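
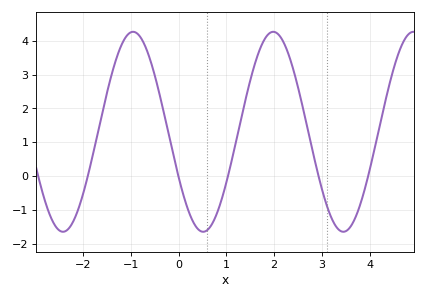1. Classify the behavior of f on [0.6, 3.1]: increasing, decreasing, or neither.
neither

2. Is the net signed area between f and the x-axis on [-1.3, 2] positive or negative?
positive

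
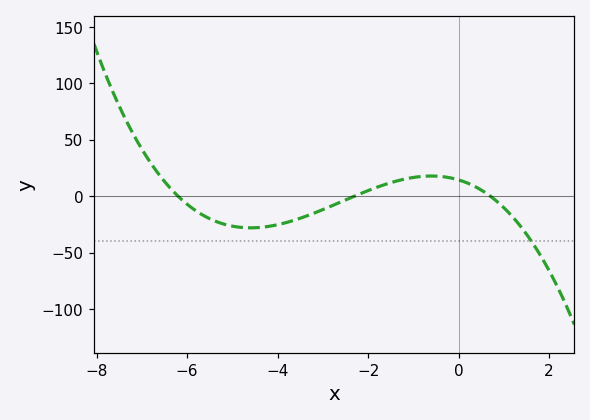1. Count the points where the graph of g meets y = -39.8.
1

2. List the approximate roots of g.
-6.2, -2.2, 0.6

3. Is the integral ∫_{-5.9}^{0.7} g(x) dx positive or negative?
negative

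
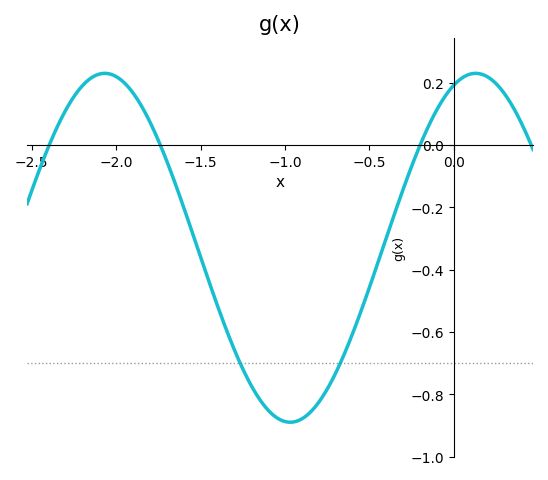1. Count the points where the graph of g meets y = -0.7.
2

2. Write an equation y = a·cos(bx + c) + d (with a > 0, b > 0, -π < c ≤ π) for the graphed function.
y = 0.56cos(2.9x - 0.37) - 0.33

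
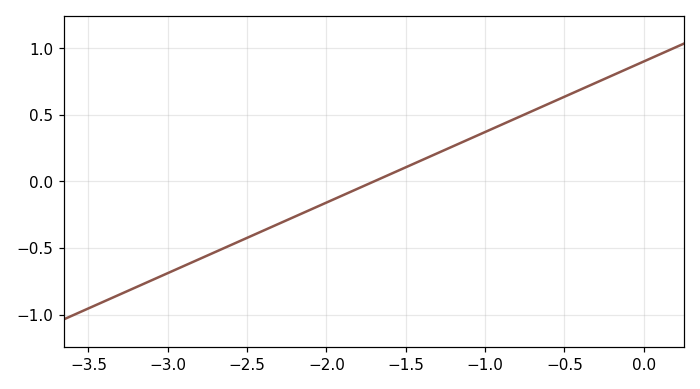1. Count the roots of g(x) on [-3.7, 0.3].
1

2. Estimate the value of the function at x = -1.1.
0.318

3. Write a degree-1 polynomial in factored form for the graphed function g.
y = 0.53(x + 1.7)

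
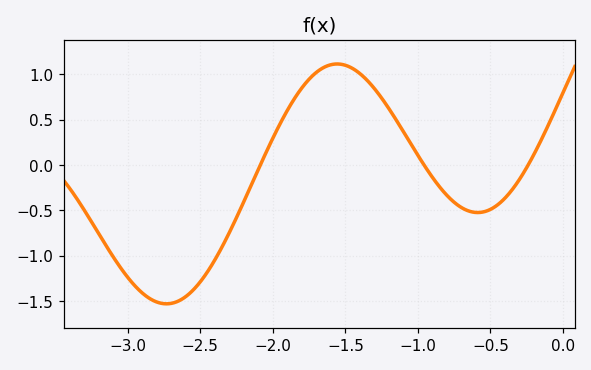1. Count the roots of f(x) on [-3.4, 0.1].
3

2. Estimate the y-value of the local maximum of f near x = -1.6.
1.1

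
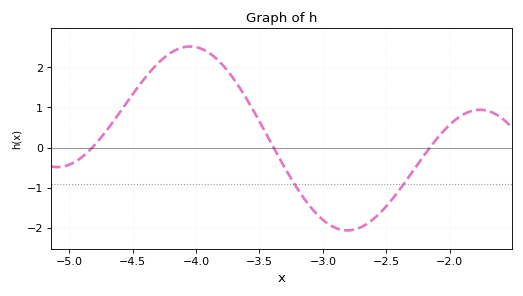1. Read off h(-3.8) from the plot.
2.1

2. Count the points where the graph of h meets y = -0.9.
2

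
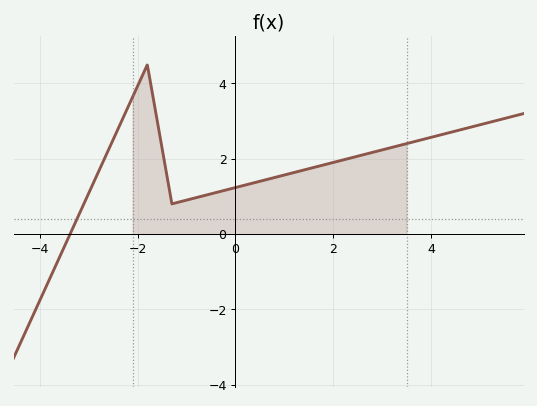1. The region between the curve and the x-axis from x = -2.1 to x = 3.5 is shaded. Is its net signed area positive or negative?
positive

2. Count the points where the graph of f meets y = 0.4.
1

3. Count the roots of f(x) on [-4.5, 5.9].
1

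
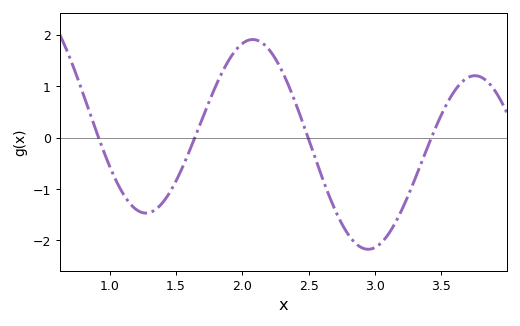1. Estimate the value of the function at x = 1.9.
1.5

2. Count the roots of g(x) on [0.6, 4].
4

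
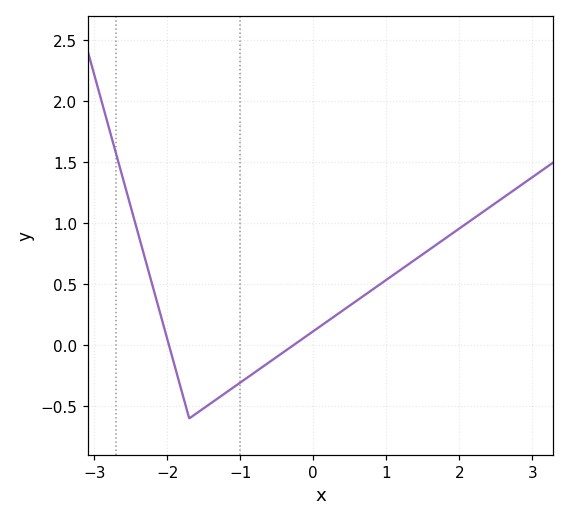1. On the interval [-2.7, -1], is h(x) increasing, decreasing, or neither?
neither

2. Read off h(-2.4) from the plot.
0.9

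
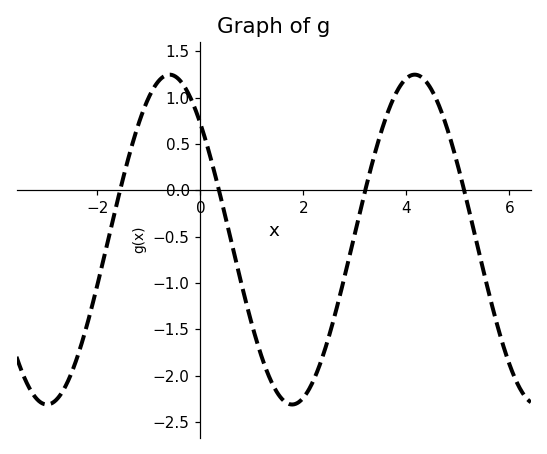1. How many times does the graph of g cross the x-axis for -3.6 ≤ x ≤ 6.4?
4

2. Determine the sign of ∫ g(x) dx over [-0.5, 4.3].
negative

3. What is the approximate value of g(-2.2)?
-1.45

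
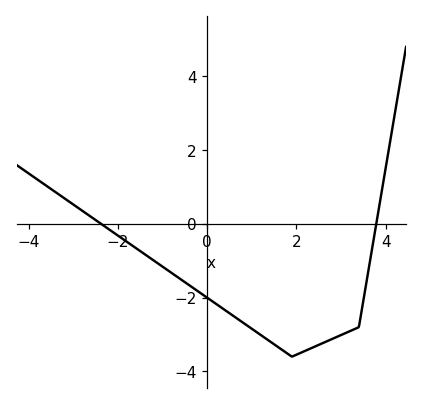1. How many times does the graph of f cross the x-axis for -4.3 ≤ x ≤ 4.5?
2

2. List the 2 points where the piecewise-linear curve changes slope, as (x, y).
(1.9, -3.6); (3.4, -2.8)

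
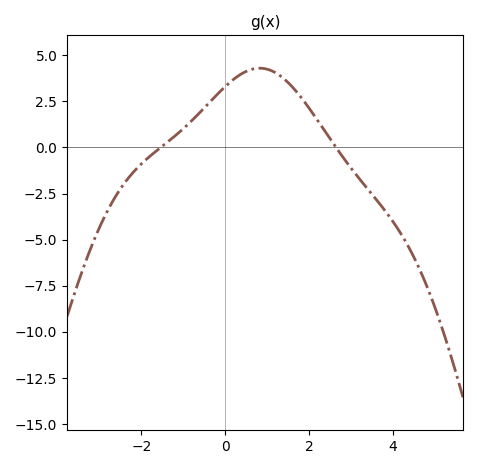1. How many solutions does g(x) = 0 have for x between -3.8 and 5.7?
2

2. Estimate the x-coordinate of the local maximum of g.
0.8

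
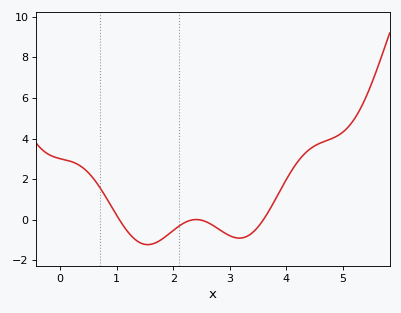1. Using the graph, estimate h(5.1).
4.6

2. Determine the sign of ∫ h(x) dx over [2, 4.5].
positive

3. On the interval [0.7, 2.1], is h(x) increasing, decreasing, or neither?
neither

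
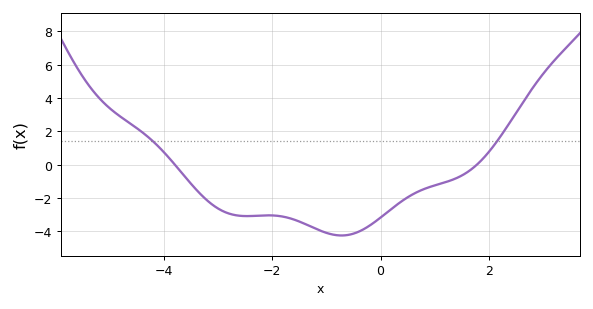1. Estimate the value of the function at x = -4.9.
3.13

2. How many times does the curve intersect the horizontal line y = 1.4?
2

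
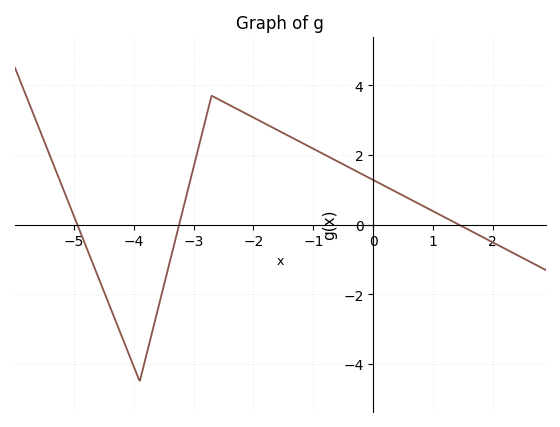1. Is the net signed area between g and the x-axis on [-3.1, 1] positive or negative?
positive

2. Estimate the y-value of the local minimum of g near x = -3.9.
-4.5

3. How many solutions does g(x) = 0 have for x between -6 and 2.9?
3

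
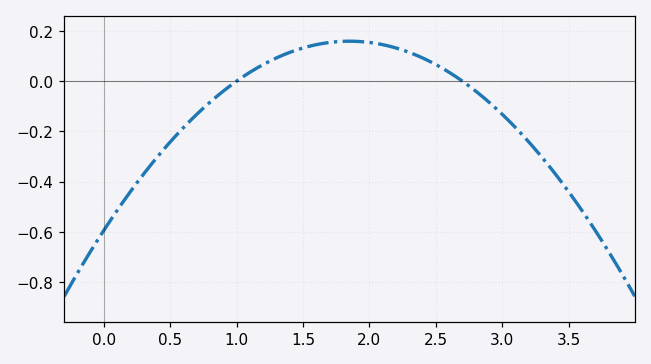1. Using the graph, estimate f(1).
0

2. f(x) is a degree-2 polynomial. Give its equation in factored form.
y = -0.22(x - 1)(x - 2.7)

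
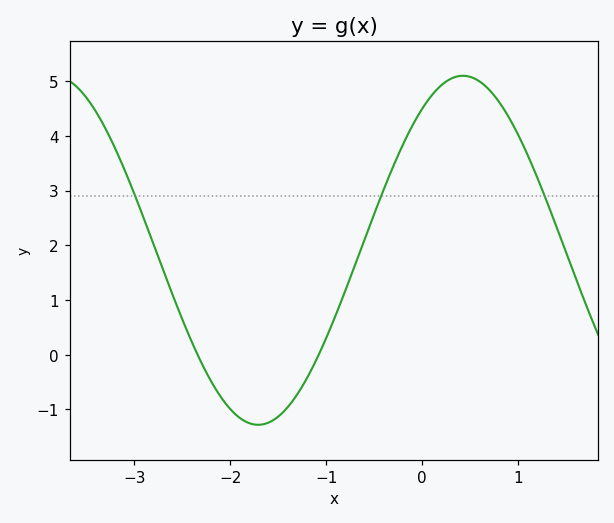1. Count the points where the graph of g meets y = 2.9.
3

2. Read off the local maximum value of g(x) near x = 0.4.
5.1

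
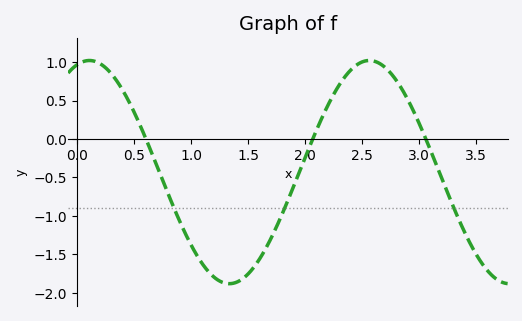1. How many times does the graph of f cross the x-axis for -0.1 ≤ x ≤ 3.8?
3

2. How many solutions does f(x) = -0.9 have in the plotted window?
3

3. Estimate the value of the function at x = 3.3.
-0.877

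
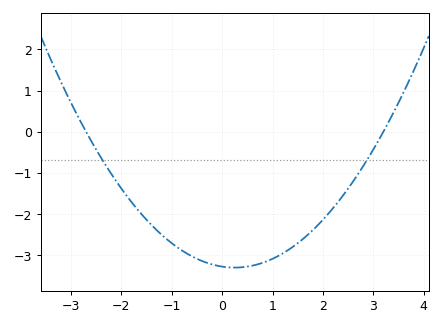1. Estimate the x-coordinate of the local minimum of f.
0.2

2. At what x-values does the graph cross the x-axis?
-2.8, 3.2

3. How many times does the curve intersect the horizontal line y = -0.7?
2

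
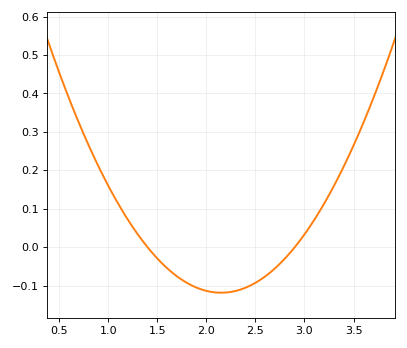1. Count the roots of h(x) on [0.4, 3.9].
2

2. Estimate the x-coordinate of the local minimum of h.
2.15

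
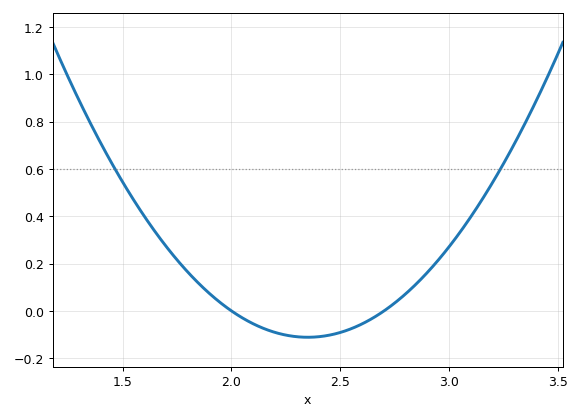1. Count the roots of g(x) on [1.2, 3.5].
2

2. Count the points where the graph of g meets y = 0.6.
2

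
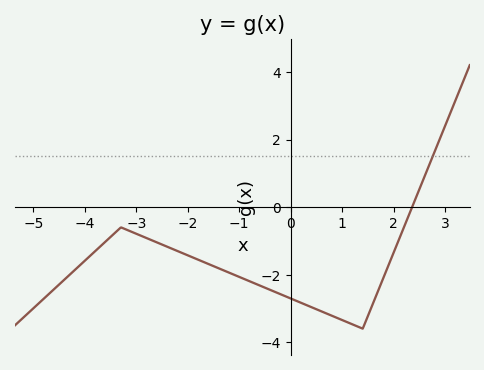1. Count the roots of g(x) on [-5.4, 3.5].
1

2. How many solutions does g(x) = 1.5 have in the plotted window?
1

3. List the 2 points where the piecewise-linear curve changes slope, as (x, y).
(-3.3, -0.6); (1.4, -3.6)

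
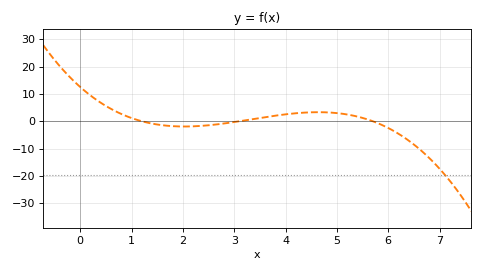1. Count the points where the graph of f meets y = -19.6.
1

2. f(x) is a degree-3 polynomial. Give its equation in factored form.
y = -0.59(x - 1.2)(x - 3.1)(x - 5.7)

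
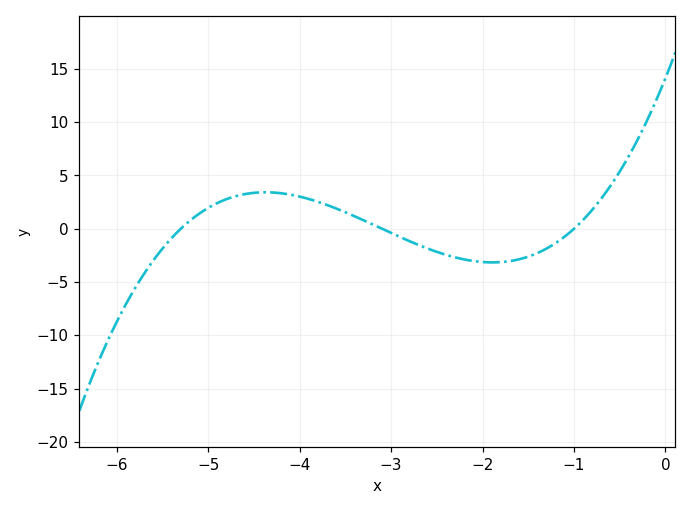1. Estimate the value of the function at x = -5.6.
-3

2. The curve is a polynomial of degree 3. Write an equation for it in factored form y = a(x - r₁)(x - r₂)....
y = 0.86(x + 5.3)(x + 3.1)(x + 1)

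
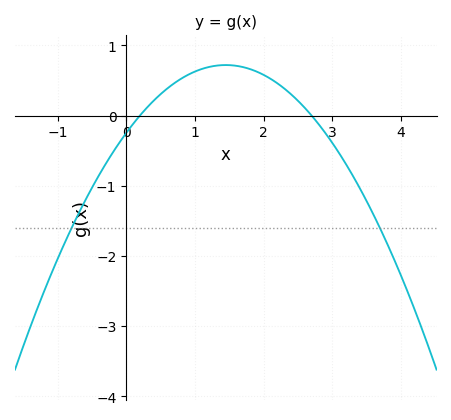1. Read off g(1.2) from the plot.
0.7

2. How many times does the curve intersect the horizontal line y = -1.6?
2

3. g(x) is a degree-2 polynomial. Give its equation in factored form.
y = -0.46(x - 0.2)(x - 2.7)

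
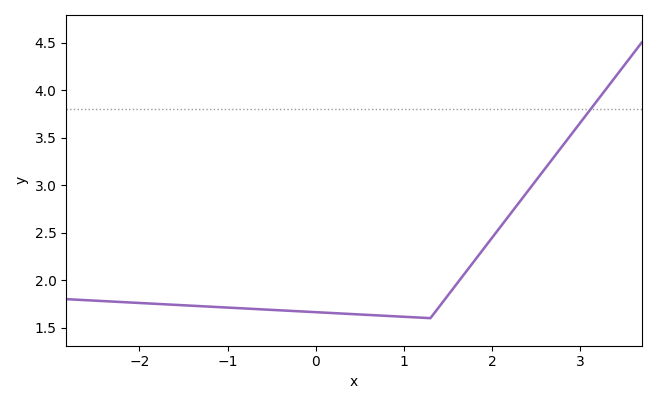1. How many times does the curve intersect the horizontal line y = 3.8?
1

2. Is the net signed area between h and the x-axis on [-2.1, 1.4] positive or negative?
positive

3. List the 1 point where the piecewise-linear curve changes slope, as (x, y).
(1.3, 1.6)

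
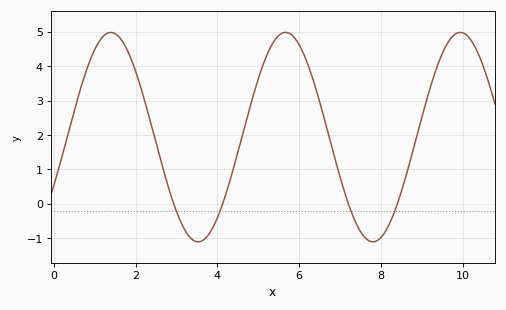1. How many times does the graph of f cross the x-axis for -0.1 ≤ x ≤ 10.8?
4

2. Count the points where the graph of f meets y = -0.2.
4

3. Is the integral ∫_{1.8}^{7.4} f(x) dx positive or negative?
positive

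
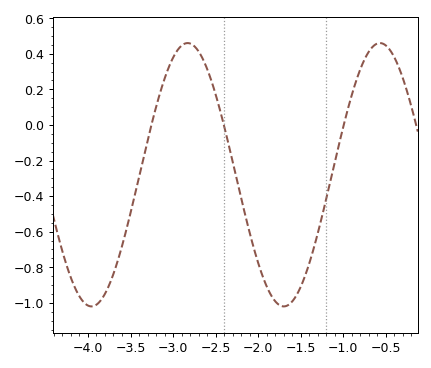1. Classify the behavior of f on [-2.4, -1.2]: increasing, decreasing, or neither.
neither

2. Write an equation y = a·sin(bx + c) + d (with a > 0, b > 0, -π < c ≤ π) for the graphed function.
y = 0.74sin(2.78x - 3.13) - 0.28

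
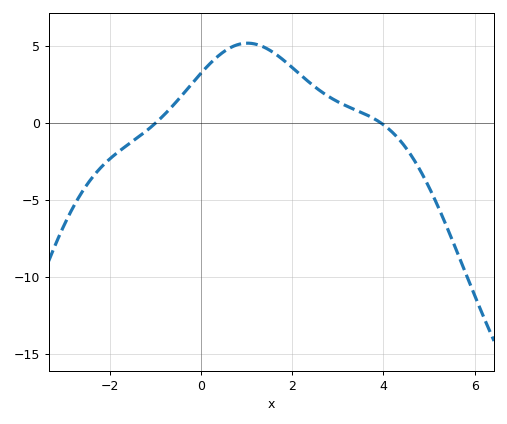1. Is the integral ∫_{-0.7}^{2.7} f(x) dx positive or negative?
positive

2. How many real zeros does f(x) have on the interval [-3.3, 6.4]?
2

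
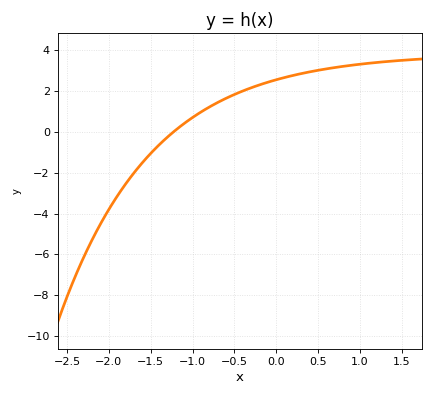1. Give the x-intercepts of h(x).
-1.2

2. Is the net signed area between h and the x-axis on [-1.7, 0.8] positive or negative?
positive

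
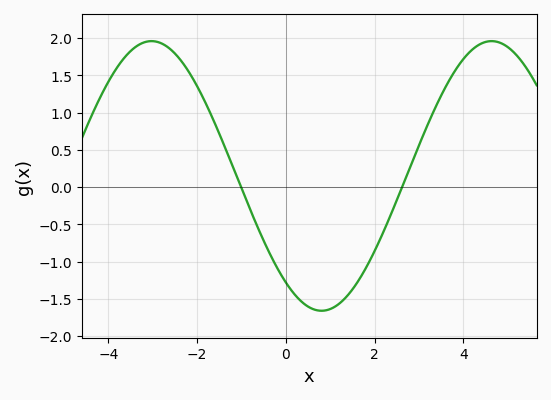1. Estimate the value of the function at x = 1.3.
-1.5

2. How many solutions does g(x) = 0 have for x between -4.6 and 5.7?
2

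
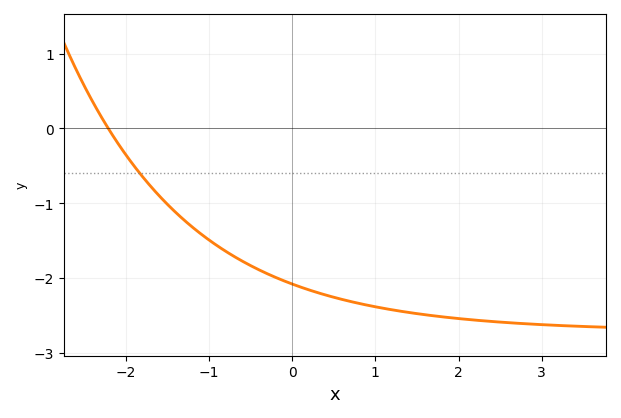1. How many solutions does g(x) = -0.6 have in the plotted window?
1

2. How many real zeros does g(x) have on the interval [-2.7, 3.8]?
1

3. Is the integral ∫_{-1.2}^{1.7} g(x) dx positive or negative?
negative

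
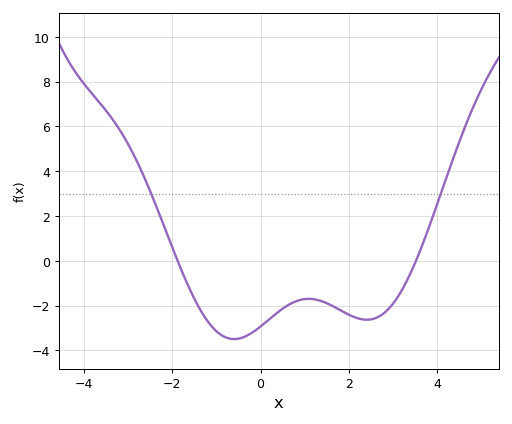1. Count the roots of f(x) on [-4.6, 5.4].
2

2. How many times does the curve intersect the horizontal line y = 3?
2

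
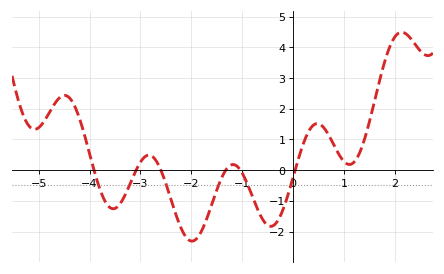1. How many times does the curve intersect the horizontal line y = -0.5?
6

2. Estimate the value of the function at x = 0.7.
1.1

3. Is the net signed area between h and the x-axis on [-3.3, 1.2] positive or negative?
negative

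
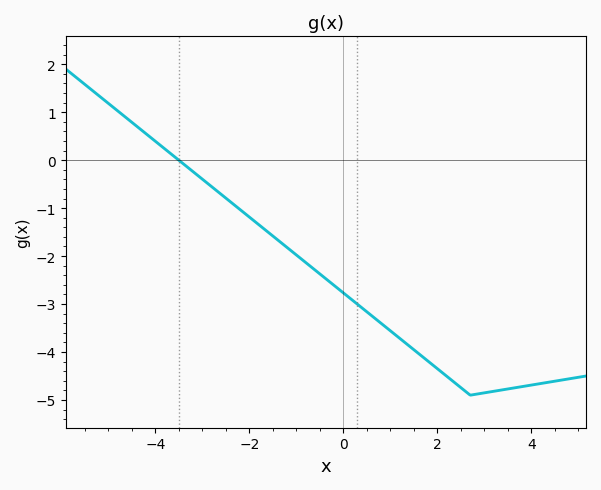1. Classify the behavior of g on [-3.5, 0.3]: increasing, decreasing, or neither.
decreasing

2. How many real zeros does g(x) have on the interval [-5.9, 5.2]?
1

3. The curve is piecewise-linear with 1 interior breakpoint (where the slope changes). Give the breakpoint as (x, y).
(2.7, -4.9)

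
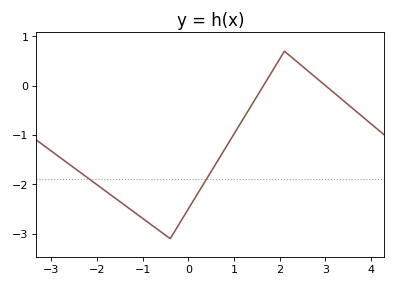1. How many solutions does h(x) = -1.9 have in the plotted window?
2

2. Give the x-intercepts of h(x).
1.6, 3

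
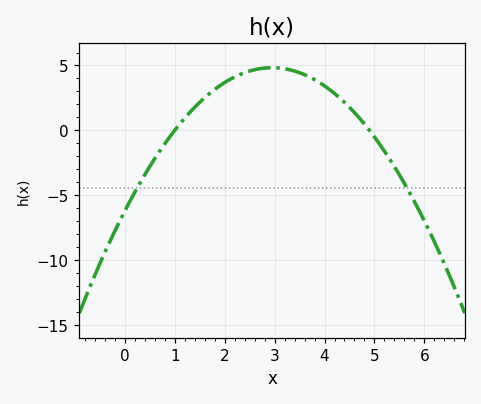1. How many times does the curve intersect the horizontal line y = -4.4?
2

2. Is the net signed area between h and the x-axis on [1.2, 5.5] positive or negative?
positive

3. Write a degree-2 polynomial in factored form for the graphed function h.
y = -1.27(x - 1)(x - 4.9)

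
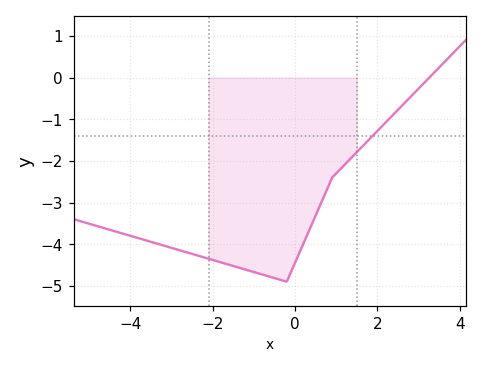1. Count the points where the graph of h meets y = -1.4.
1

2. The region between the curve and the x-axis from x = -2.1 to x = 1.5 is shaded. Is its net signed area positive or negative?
negative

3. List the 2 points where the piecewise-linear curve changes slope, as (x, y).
(-0.2, -4.9); (0.9, -2.4)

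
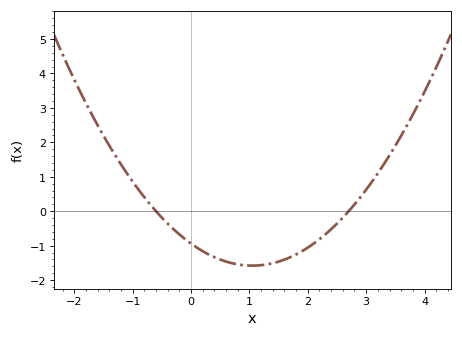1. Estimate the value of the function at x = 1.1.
-1.6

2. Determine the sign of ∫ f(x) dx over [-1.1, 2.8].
negative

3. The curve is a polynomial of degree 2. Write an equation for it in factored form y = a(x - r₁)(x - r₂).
y = 0.58(x + 0.6)(x - 2.7)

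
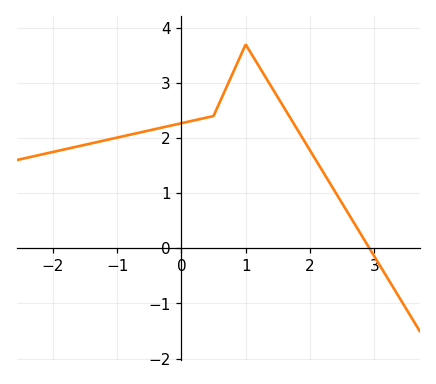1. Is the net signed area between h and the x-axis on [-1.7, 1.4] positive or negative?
positive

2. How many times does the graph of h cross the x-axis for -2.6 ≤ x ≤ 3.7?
1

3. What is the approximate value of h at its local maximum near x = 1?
3.7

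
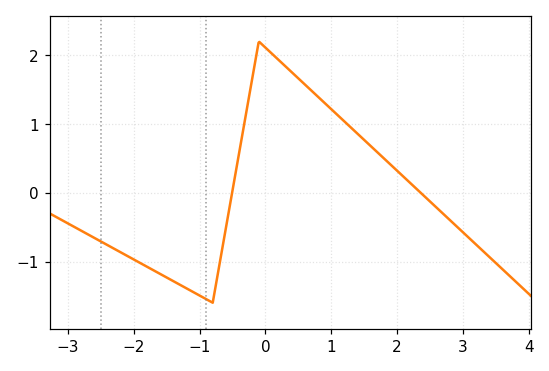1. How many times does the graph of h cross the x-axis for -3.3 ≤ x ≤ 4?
2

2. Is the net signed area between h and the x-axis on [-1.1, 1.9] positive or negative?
positive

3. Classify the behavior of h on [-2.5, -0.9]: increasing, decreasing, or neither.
decreasing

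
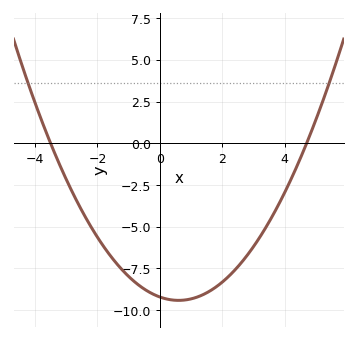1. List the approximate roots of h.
-3.5, 4.7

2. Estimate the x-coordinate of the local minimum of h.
0.6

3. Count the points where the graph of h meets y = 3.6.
2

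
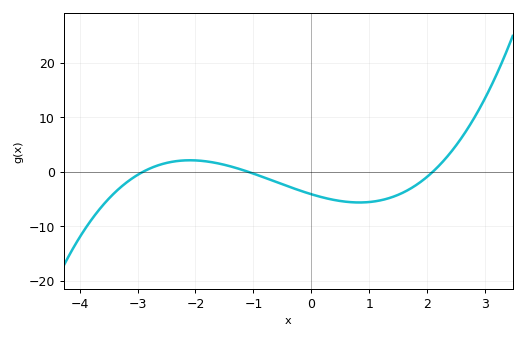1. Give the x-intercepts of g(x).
-3, -1.2, 2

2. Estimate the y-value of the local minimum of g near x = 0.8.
-6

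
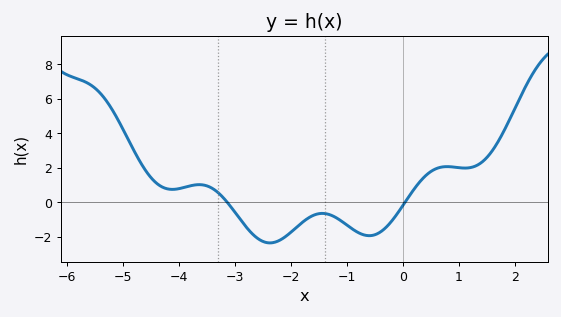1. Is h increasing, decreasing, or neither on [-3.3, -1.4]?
neither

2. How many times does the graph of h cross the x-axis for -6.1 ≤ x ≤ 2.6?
2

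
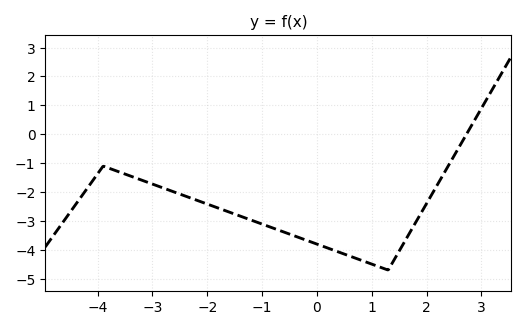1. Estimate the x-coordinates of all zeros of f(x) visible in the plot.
2.73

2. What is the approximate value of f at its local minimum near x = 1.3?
-4.7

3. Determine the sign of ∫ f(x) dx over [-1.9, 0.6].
negative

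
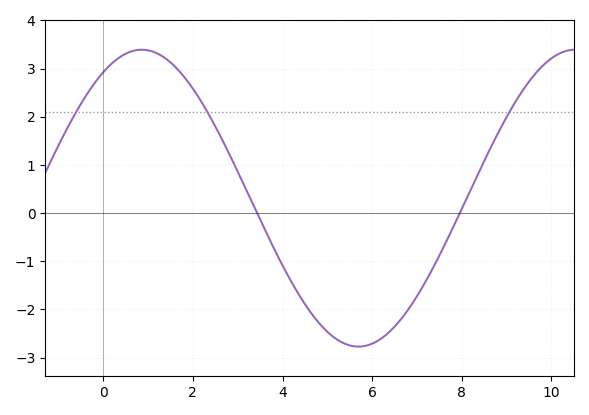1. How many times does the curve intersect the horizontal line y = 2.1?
3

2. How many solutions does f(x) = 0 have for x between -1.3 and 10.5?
2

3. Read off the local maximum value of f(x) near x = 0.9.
3.4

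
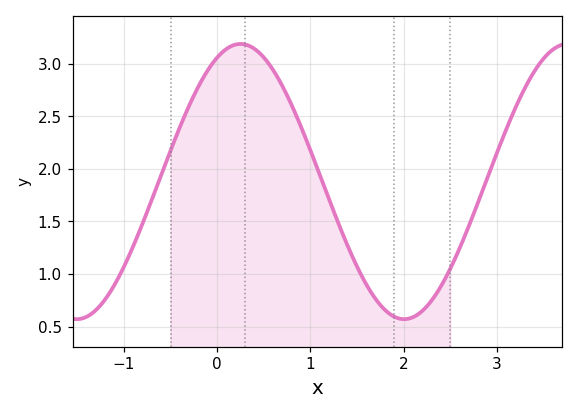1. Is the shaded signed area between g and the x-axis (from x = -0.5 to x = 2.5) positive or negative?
positive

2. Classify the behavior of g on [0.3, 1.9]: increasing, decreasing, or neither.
decreasing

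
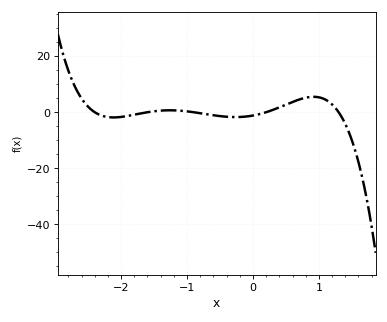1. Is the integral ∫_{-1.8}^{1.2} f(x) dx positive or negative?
positive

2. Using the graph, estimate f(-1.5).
0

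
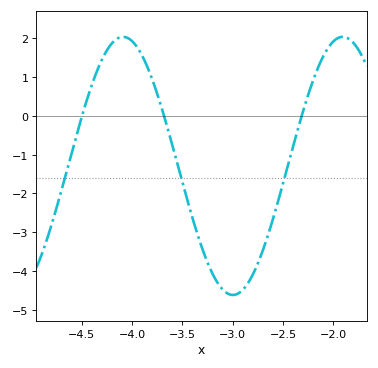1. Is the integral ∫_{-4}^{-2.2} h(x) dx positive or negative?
negative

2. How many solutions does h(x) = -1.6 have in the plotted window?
3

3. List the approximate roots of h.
-4.5, -3.7, -2.3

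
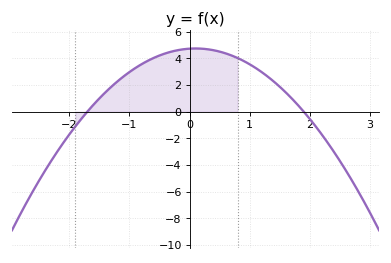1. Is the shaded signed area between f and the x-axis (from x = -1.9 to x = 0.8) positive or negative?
positive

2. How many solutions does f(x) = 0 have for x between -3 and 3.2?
2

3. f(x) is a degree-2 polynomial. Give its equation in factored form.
y = -1.46(x + 1.7)(x - 1.9)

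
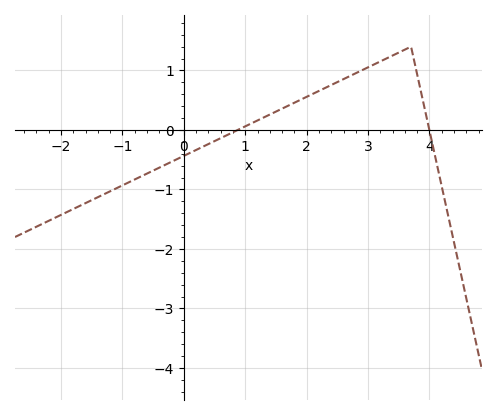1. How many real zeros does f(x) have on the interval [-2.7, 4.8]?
2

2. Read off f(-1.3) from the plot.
-1.1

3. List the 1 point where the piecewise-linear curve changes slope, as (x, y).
(3.7, 1.4)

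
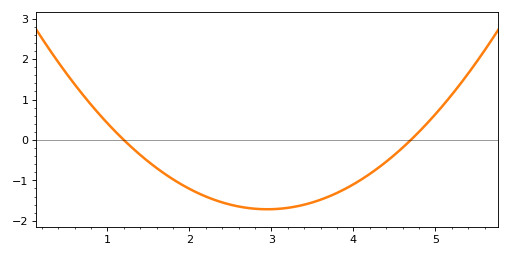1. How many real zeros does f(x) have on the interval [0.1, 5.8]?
2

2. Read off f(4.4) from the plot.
-0.5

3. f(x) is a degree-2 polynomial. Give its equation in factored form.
y = 0.56(x - 1.2)(x - 4.7)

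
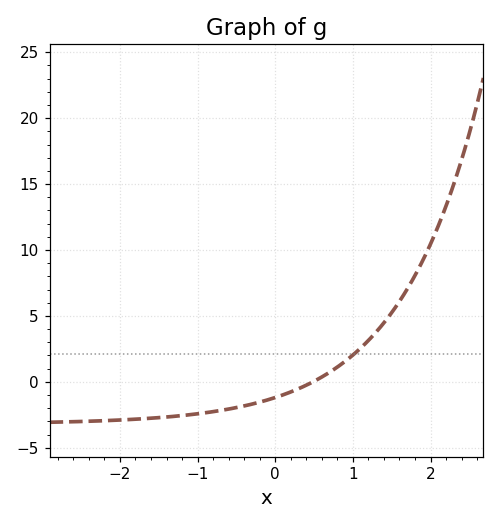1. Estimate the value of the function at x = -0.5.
-1.95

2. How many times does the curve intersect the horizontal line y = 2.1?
1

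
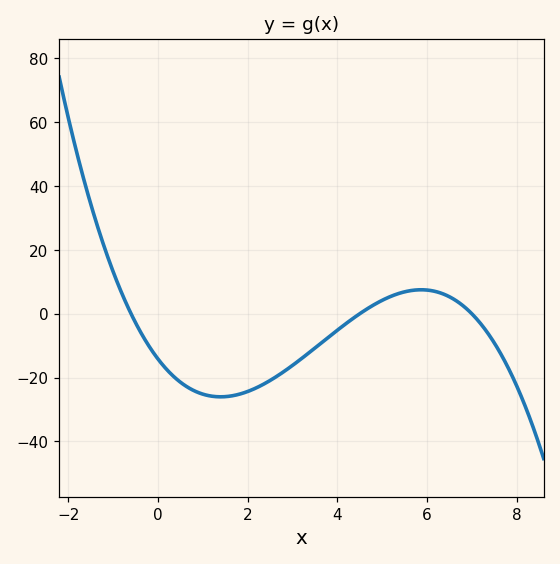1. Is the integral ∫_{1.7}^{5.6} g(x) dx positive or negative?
negative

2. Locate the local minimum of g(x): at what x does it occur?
1.4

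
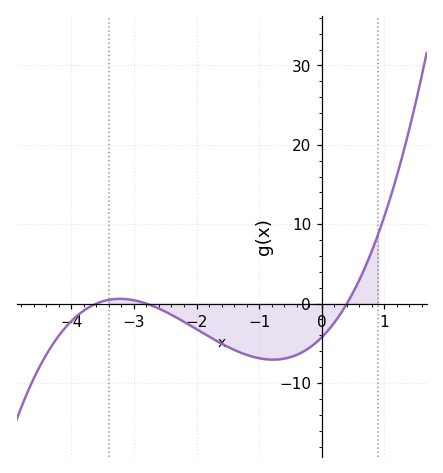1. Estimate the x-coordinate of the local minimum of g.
-0.8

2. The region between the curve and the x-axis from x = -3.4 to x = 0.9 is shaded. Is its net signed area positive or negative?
negative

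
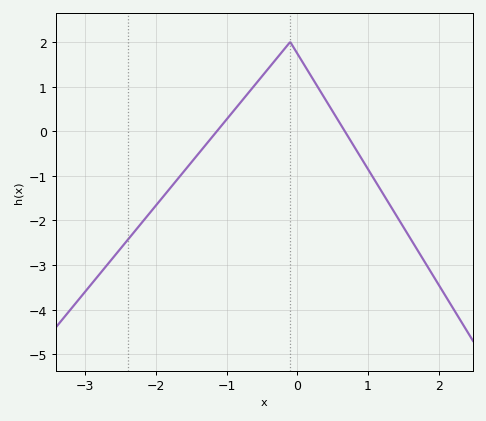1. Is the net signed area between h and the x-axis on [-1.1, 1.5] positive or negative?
positive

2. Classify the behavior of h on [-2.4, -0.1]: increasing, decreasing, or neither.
increasing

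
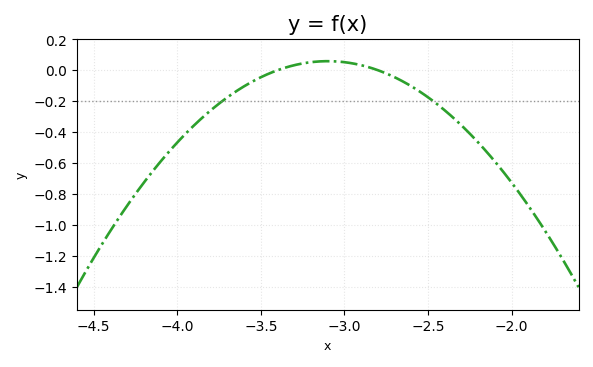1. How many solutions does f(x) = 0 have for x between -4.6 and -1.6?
2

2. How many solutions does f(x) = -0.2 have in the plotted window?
2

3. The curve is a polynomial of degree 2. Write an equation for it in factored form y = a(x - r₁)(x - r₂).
y = -0.65(x + 3.4)(x + 2.8)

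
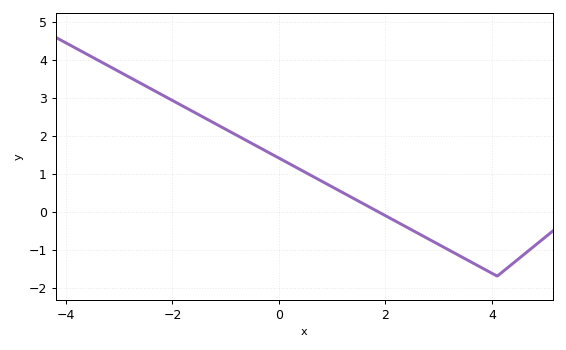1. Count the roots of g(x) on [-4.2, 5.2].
1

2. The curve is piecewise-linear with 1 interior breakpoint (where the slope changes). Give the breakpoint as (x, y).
(4.1, -1.7)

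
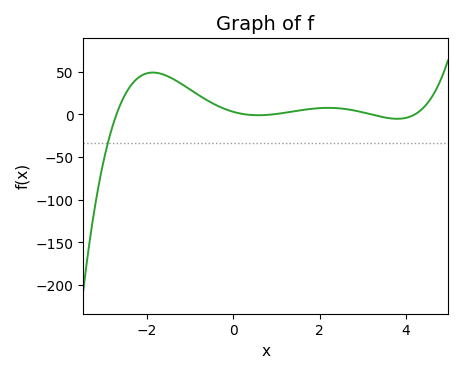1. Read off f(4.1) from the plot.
0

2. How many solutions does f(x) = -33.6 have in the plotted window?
1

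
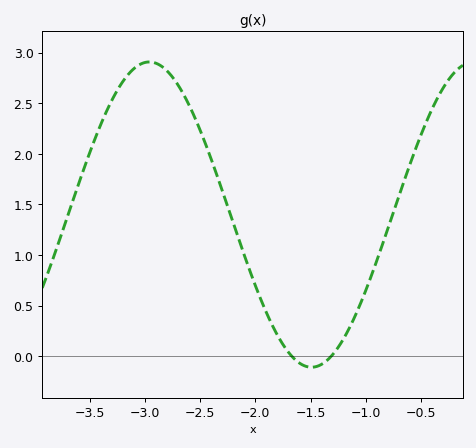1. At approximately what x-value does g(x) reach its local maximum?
-3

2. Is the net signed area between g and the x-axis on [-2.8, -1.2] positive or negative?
positive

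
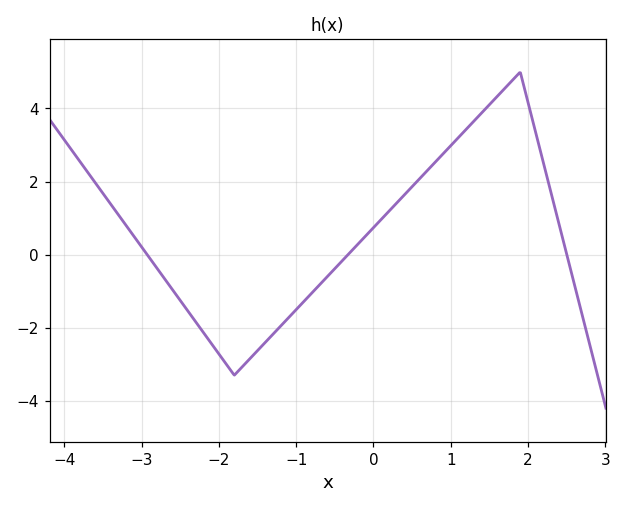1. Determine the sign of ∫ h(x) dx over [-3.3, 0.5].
negative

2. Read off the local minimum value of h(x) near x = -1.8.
-3.3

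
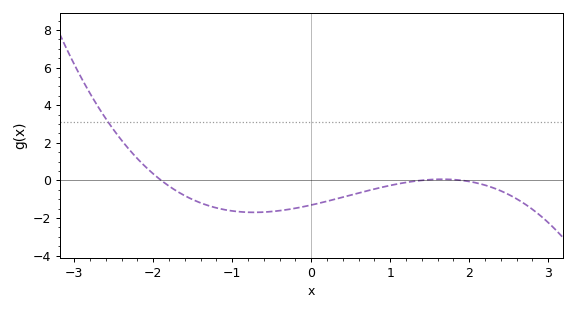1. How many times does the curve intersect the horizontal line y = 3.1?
1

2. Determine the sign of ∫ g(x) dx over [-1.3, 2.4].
negative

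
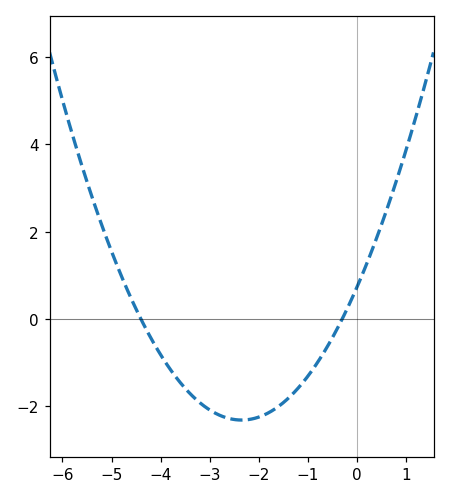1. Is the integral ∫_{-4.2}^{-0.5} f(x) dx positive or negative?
negative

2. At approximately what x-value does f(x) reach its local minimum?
-2.4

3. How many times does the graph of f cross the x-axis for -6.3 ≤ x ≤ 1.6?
2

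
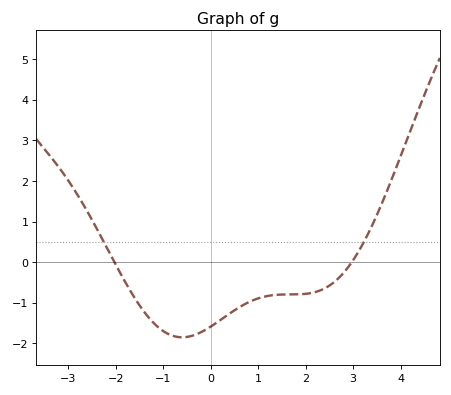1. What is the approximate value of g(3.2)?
0.44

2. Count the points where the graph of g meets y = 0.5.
2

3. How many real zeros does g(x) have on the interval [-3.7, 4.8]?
2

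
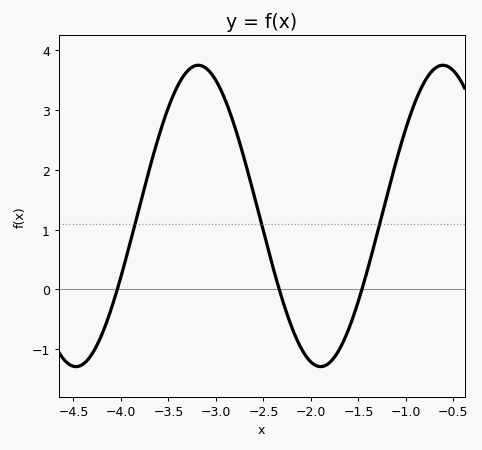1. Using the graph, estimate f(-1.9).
-1.3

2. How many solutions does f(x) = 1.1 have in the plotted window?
3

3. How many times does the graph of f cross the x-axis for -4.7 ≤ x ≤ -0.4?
3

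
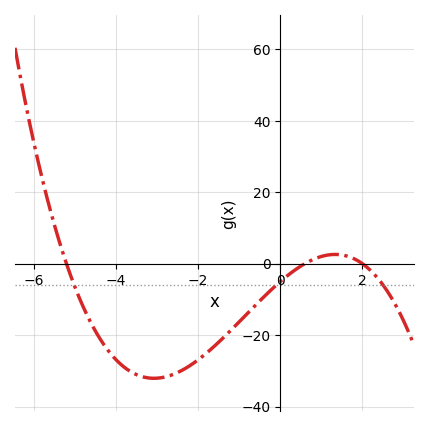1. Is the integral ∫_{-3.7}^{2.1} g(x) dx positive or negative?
negative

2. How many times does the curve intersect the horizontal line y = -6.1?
3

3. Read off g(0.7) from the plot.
0.621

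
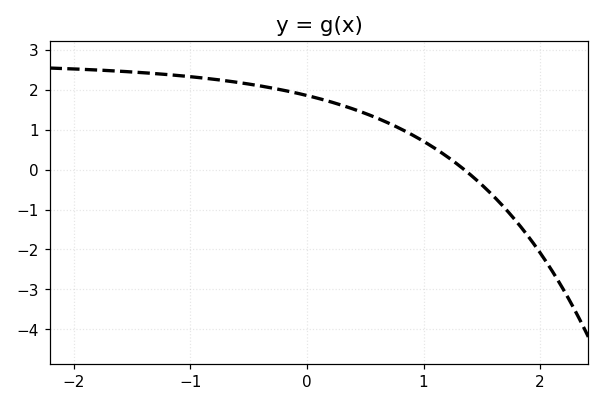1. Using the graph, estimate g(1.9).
-1.7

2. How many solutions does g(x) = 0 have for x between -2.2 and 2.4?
1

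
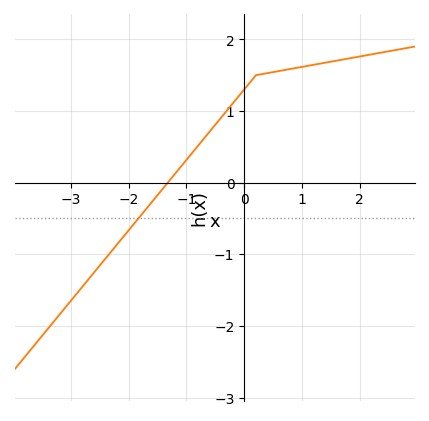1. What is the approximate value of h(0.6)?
1.6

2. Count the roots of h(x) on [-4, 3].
1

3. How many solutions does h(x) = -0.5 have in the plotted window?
1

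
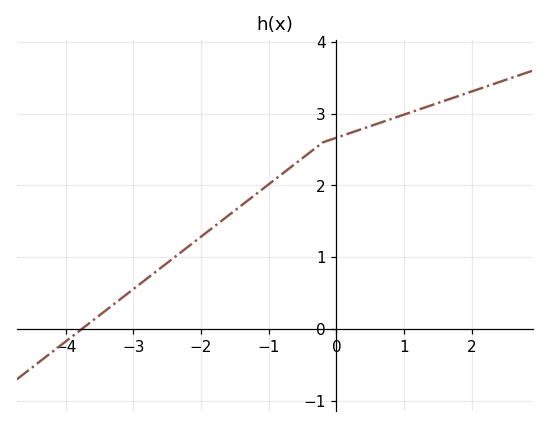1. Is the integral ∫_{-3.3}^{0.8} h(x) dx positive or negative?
positive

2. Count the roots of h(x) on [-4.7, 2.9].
1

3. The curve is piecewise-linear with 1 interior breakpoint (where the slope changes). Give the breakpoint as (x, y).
(-0.2, 2.6)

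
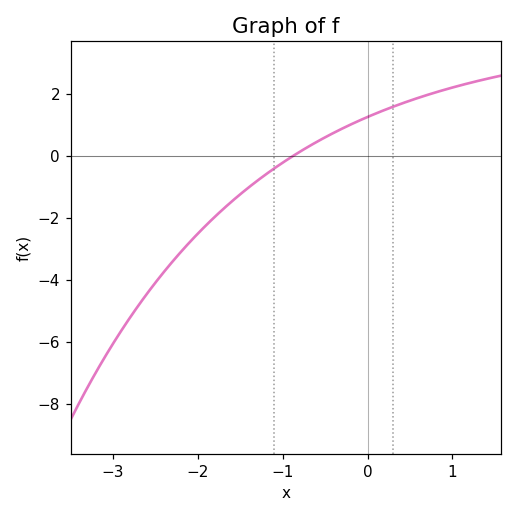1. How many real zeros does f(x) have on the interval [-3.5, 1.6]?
1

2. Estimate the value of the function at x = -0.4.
0.746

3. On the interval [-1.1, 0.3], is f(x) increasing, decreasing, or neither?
increasing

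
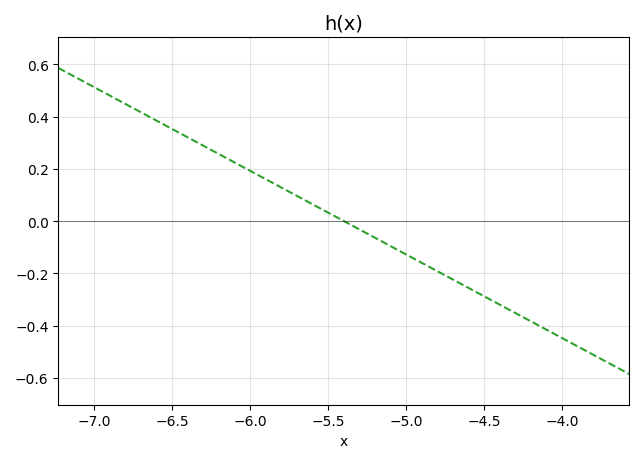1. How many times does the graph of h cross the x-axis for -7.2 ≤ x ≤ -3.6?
1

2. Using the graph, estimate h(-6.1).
0.22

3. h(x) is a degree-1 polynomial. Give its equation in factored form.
y = -0.32(x + 5.4)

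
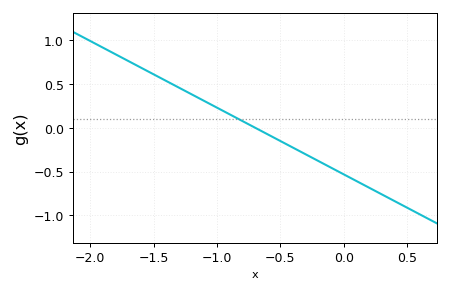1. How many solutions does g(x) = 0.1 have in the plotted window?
1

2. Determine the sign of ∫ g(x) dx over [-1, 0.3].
negative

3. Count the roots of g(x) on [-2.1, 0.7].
1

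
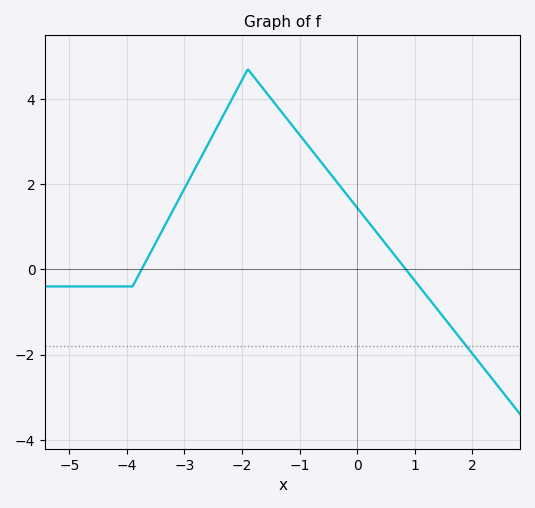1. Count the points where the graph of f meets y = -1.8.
1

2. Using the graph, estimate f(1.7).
-1.47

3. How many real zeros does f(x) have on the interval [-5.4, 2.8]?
2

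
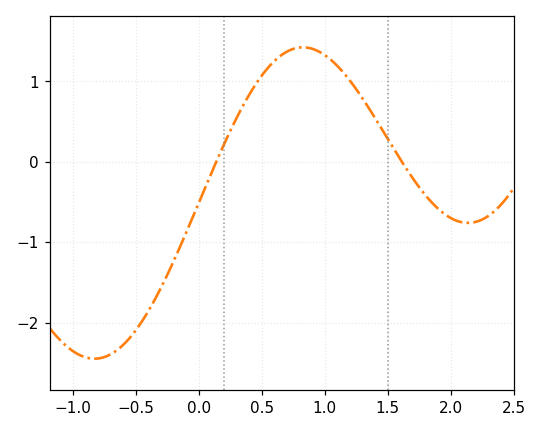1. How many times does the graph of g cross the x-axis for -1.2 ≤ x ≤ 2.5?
2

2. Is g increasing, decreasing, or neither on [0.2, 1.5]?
neither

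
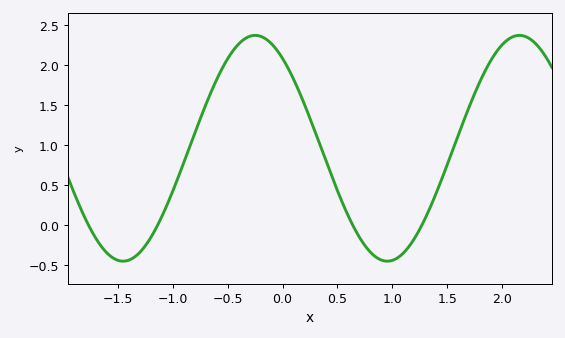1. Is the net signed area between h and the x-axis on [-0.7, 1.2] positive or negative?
positive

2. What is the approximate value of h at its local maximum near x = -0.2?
2.35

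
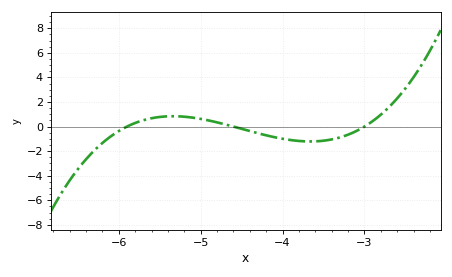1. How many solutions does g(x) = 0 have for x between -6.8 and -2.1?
3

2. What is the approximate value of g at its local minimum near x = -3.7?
-1.21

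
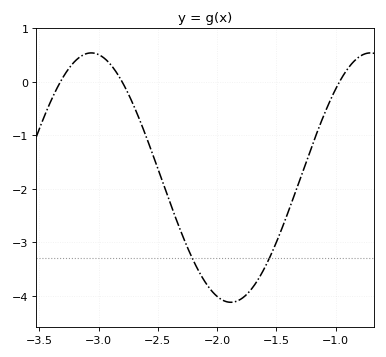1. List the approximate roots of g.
-3.32, -2.8, -0.968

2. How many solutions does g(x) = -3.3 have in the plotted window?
2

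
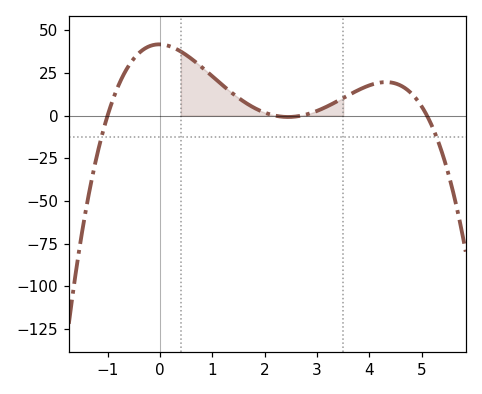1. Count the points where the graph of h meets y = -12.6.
2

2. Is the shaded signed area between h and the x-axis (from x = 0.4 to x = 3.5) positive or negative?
positive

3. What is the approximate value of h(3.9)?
16.6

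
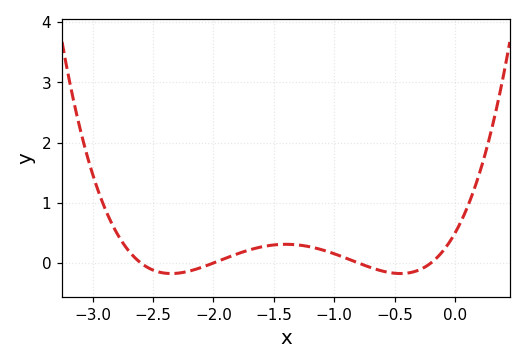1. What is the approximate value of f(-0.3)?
-0.1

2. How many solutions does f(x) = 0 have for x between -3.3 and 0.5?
4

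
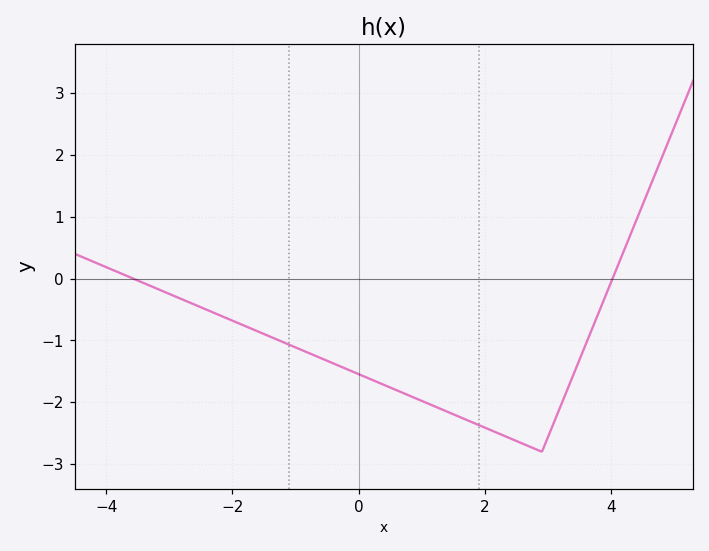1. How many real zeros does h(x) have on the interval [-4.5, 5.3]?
2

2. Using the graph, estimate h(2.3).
-2.5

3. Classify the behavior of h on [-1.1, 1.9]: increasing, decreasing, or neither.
decreasing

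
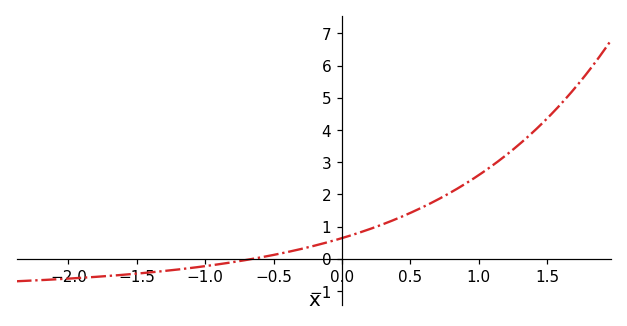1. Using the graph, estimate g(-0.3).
0.301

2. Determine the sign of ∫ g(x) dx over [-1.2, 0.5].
positive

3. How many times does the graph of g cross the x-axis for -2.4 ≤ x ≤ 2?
1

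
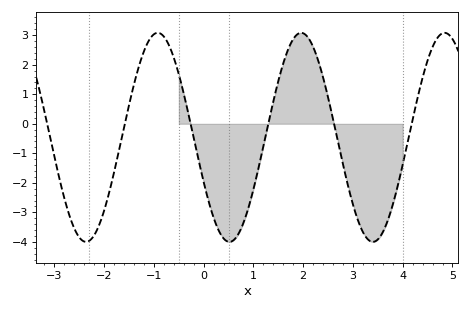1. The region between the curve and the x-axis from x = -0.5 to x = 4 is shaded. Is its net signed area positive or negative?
negative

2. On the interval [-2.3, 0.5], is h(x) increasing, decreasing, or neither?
neither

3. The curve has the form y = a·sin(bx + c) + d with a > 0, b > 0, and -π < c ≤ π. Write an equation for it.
y = 3.54sin(2.2x - 2.7) - 0.46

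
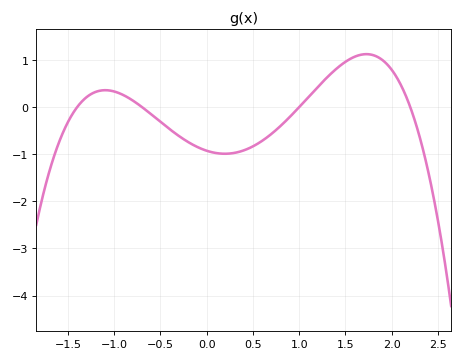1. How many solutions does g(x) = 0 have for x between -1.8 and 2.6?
4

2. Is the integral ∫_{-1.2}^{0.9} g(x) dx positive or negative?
negative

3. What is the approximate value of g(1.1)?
0.2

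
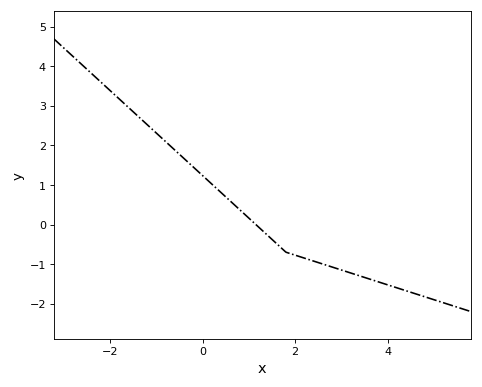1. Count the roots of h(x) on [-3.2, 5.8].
1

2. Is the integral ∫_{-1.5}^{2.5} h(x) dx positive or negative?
positive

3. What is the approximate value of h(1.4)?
-0.27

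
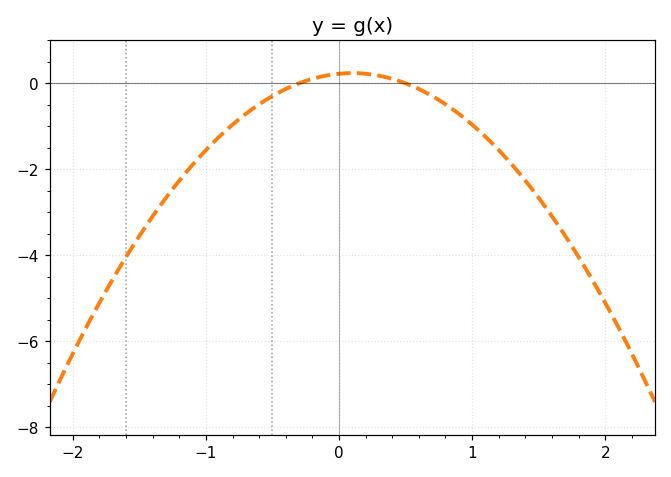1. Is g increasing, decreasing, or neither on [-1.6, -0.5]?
increasing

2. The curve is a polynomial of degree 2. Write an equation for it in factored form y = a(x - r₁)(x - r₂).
y = -1.48(x + 0.3)(x - 0.5)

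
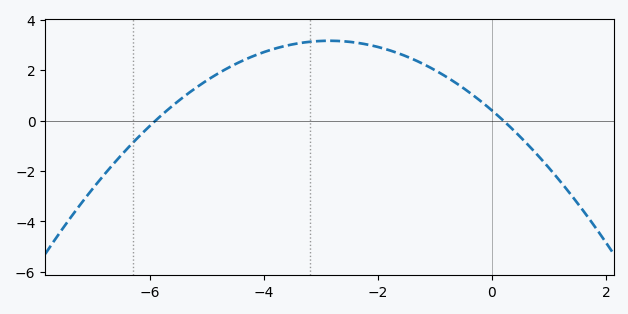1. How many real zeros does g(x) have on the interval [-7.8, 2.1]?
2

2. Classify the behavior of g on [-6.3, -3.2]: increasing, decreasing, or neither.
increasing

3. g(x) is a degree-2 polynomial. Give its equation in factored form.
y = -0.34(x + 5.9)(x - 0.2)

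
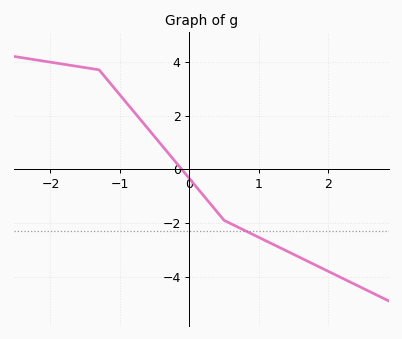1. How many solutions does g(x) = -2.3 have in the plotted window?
1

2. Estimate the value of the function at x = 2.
-3.8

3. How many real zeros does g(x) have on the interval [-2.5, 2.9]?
1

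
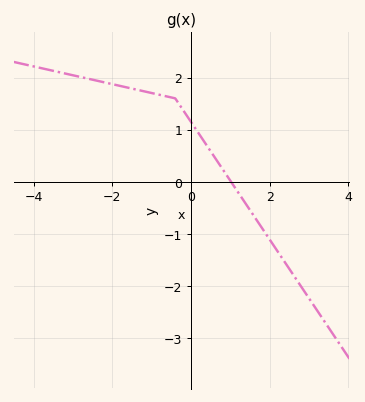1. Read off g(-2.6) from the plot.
2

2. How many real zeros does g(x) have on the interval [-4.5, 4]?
1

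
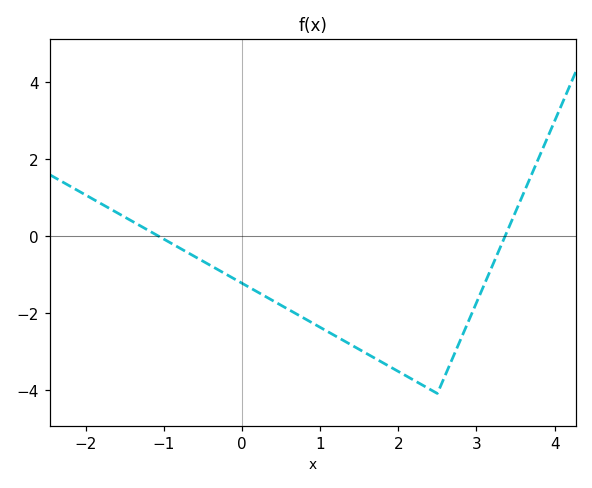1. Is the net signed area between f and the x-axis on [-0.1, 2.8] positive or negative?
negative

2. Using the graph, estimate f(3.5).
0.631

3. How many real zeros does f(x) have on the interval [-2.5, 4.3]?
2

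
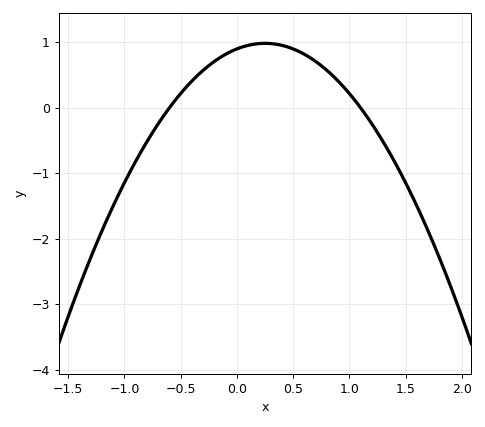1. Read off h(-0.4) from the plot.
0.408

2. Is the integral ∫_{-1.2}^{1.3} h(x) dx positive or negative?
positive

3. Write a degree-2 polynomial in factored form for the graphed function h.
y = -1.36(x + 0.6)(x - 1.1)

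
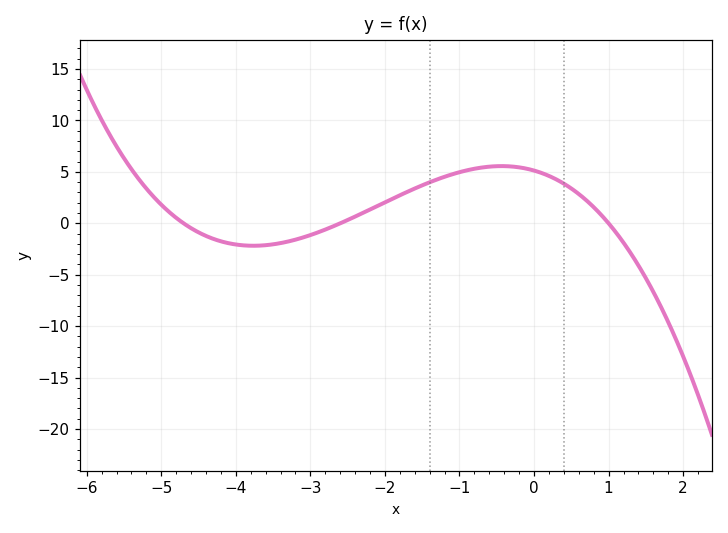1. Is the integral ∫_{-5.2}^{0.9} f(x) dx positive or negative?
positive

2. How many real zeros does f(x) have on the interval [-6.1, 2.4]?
3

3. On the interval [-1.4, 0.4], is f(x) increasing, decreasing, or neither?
neither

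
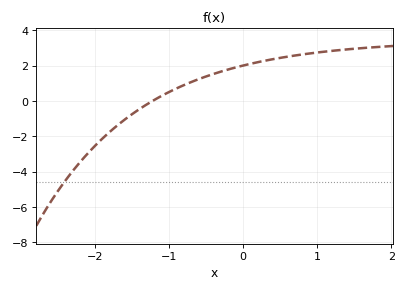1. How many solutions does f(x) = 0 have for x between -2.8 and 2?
1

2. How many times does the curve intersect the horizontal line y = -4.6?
1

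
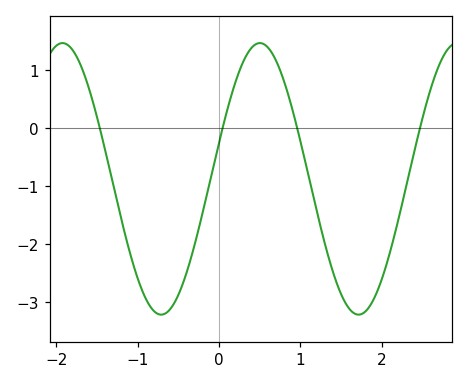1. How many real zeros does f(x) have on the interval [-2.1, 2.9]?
4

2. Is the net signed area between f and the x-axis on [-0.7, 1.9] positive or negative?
negative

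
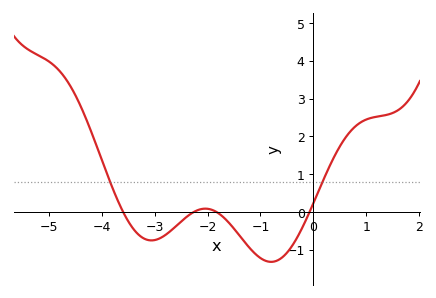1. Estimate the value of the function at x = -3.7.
0.3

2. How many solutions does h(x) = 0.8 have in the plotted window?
2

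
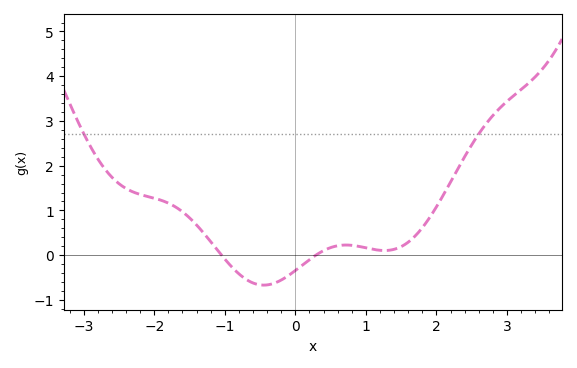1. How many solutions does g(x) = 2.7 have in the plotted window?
2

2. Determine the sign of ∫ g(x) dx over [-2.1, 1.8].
positive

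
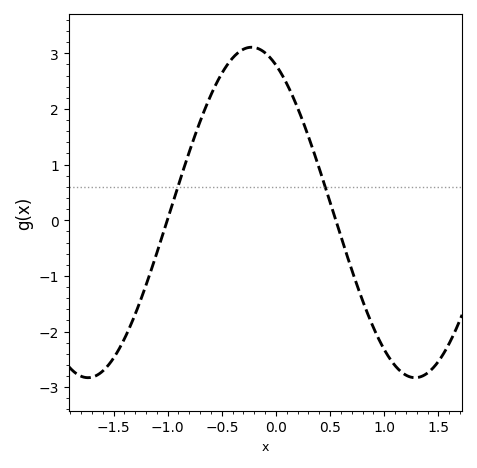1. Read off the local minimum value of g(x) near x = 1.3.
-2.8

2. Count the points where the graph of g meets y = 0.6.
2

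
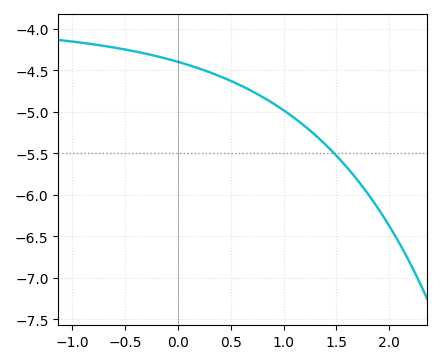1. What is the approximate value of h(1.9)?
-6.17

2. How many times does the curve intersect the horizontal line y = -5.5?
1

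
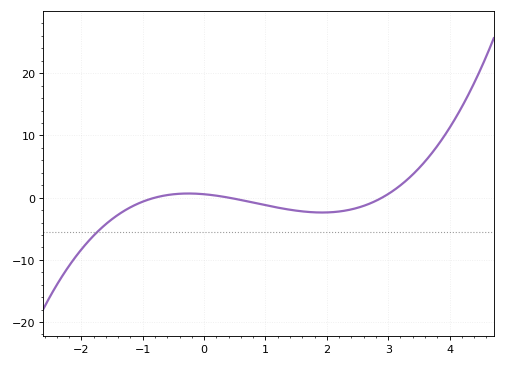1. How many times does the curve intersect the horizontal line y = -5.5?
1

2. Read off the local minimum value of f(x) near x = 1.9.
-2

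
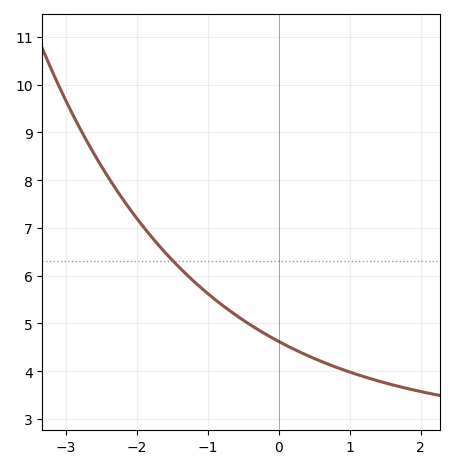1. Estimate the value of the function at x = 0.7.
4.1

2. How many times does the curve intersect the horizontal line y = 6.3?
1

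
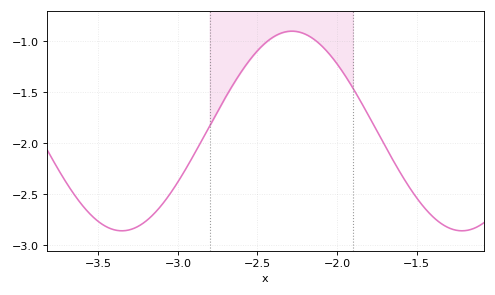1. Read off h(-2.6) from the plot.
-1.3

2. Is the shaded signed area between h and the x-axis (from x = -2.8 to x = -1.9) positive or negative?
negative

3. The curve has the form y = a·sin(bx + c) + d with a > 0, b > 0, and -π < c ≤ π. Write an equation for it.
y = 0.98sin(2.9x + 2) - 1.88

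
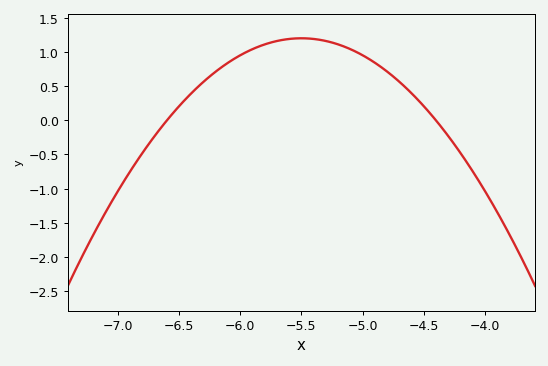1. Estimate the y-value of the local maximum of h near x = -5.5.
1.2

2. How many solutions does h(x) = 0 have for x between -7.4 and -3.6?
2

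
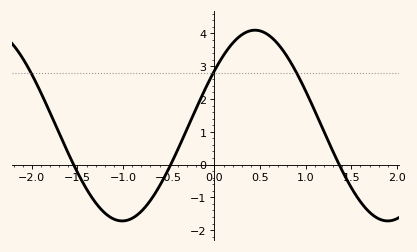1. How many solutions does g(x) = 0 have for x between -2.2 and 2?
3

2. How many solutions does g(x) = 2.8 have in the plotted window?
3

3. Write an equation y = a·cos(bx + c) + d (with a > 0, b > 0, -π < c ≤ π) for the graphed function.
y = 2.91cos(2.16x - 0.96) + 1.19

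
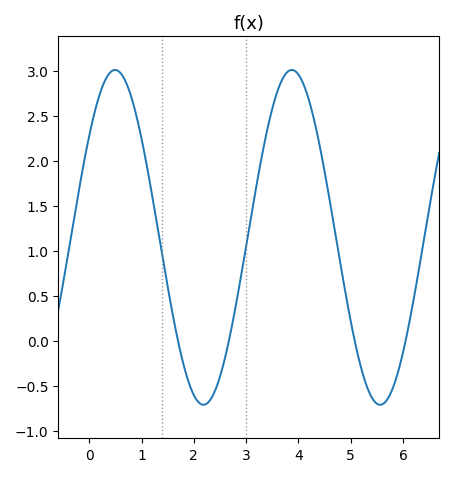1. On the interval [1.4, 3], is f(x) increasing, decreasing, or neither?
neither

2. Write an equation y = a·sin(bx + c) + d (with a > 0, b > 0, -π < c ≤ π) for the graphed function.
y = 1.86sin(1.9x + 0.65) + 1.15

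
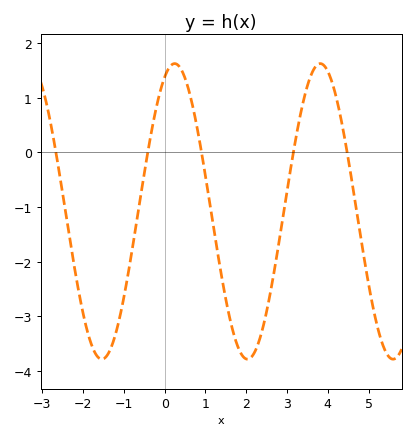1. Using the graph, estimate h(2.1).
-3.77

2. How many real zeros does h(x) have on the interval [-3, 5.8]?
5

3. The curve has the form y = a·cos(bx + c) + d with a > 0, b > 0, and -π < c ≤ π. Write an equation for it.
y = 2.71cos(1.76x - 0.432) - 1.08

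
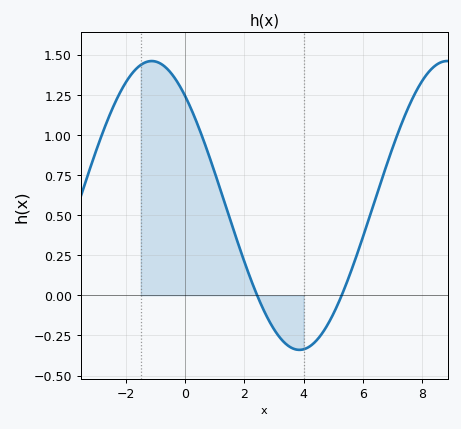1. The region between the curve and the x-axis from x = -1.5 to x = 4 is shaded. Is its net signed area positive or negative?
positive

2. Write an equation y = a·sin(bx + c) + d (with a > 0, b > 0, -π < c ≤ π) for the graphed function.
y = 0.9sin(0.63x + 2.3) + 0.56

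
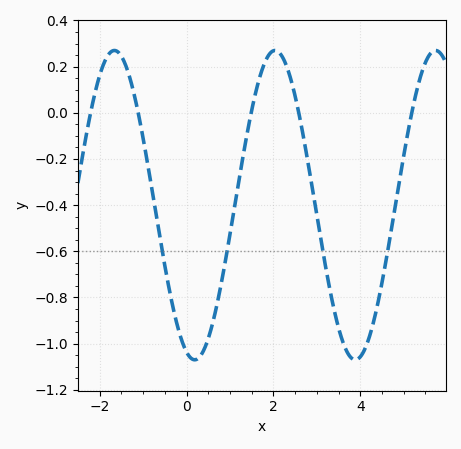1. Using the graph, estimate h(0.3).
-1.06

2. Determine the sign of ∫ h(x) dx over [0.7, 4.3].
negative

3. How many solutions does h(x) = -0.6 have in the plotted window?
4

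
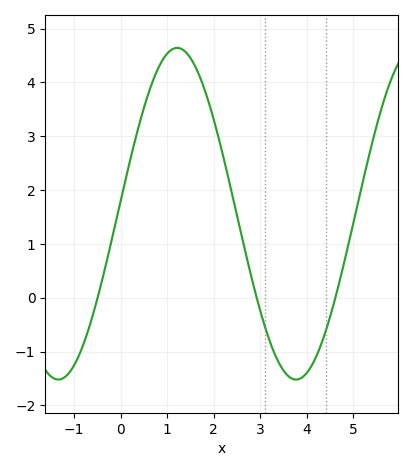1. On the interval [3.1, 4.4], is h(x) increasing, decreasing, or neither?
neither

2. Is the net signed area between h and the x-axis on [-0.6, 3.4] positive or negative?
positive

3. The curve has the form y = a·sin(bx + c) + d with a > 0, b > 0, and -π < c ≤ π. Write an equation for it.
y = 3.08sin(1.23x + 0.08) + 1.56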